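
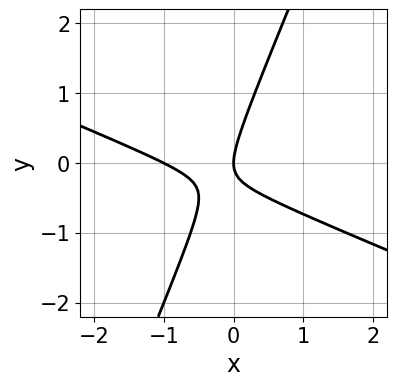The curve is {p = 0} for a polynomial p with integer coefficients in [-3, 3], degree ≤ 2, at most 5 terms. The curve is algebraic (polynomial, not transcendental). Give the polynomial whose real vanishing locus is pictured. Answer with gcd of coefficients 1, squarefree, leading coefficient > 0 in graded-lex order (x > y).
x^2 + 2*x*y - y^2 + x

1. The degree is 2 — the shape is more complex than any degree-1 curve.
2. Reading off the gridlines: it meets the y-axis at y = 0 (among the integer gridlines); the x-axis gridline crossings are at x ∈ {-1, 0}.
3. Putting this together gives p.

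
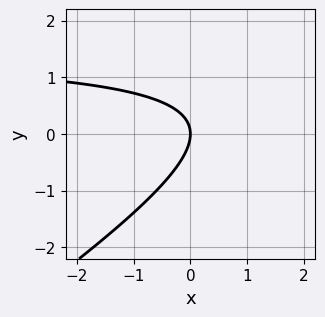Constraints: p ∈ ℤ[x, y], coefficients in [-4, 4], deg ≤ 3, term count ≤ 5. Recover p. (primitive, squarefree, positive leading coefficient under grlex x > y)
The degree is 2 — a generic line meets the curve in up to 2 points.
Against the integer gridlines: it meets the x-axis at x = 0 (among the integer gridlines); it meets the y-axis at y = 0 (among the integer gridlines).
The integer polynomial consistent with all of this is the stated p.

2*x*y - 3*y^2 - 3*x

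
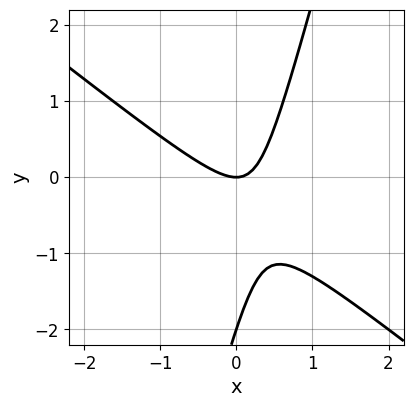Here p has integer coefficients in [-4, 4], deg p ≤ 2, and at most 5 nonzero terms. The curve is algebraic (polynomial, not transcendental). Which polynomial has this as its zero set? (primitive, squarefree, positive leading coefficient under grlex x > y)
1. The degree is 2 — the shape is more complex than any degree-1 curve.
2. Observable constraints: among the integer gridlines, it crosses the y-axis at y ∈ {-2, 0}; it meets the x-axis at x = 0 (among the integer gridlines).
3. Fitting integer coefficients to these (and the overall shape) gives p.

3*x^2 + 3*x*y - y^2 - 2*y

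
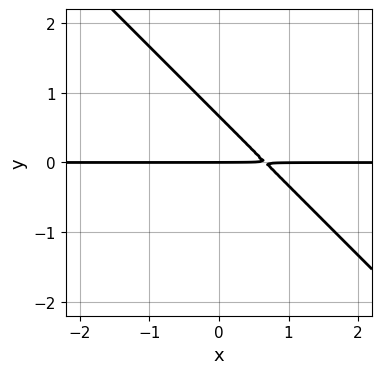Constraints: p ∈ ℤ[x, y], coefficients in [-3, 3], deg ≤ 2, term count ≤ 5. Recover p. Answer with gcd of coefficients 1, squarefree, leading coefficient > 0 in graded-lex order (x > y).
3*x*y + 3*y^2 - 2*y

(a) The degree is 2 — a generic line meets the curve in up to 2 points.
(b) From the axis intercepts and sections: every point of the x-axis in the box is on the curve; it crosses the y-axis at the gridline y = 0.
(c) The integer polynomial consistent with all of this is the stated p.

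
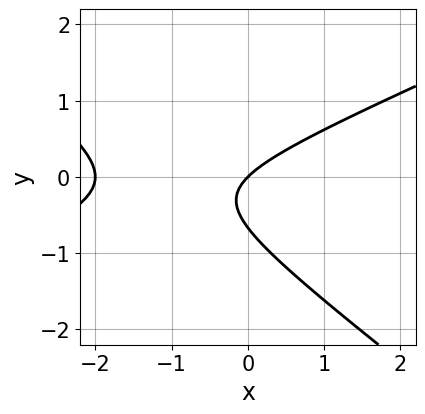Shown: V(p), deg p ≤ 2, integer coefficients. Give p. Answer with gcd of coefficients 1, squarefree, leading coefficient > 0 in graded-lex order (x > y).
First, degree: a generic line meets the curve in up to 2 points, so deg p = 2.
Next, reading off the gridlines: the x-axis gridline crossings are at x ∈ {-2, 0}; it meets the y-axis at y = 0 (among the integer gridlines).
Finally, the integer polynomial consistent with all of this is the stated p.

x^2 - x*y - 3*y^2 + 2*x - 2*y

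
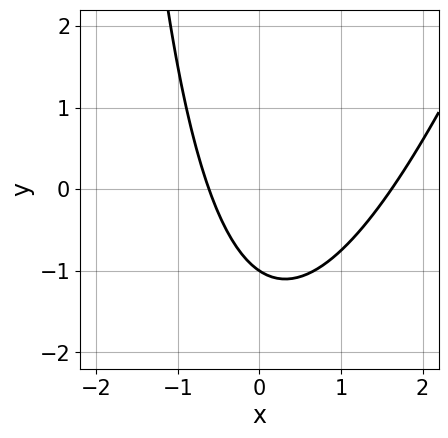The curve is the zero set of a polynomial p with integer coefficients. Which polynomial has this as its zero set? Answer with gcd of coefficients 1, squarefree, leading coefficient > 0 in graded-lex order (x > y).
1. Degree: no degree-1 curve has this shape, so deg p = 2.
2. Reading off the gridlines: it crosses the y-axis at the gridline y = -1.
3. The integer polynomial consistent with all of this is the stated p.

3*x^2 - x*y - 3*x - 3*y - 3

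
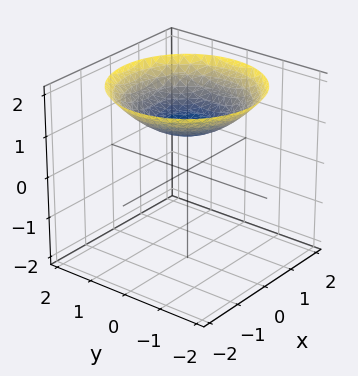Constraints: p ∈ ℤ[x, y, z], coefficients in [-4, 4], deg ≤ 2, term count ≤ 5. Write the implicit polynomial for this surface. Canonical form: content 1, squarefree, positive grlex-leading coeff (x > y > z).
deg p = 2.
Symmetries: the z-axis is an axis of rotation, so x and y enter only as x² + y².
From the visible intercepts: it misses every integer gridline on the y-axis; it meets the z-axis at z = 1 (among the integer gridlines); a circular section at z = 2 has radius between 1 and 2; no x-intercept at any integer in the box.
The integer polynomial consistent with all of this is the stated p.

x^2 + y^2 - 3*z + 3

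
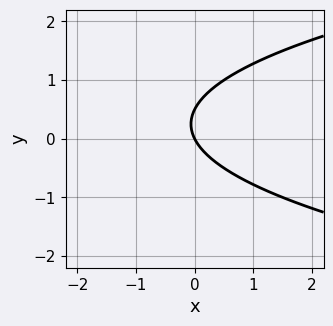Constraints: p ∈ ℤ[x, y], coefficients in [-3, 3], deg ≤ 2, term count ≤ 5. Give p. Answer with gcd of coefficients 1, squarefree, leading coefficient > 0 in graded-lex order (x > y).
2*y^2 - 2*x - y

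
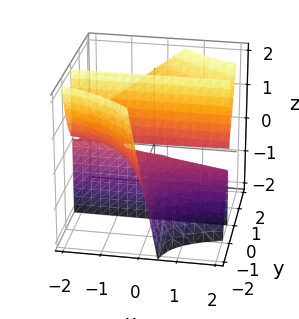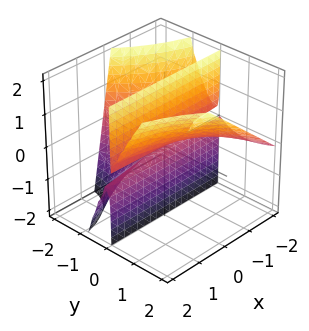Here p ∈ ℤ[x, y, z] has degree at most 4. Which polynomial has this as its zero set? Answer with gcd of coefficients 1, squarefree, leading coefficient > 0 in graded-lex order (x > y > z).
2*x*y^2 + y^3 - y^2*z + 2*y^2 - 3*y*z

(a) deg p = 3. The shape is more complex than any degree-2 surface.
(b) From the visible intercepts: one y-axis crossing is at y = -2; the visible x-axis segment lies entirely on the surface; every point of the z-axis in the box is on the surface.
(c) Solving for integer coefficients yields p as stated.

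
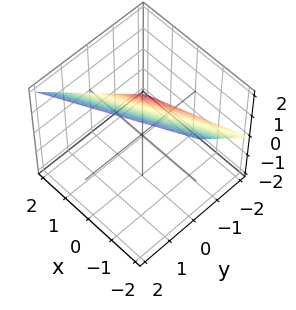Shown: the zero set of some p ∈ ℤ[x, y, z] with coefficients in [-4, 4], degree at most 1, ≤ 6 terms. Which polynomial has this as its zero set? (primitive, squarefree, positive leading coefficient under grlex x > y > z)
(a) The degree is 1 — every cross-section is a straight line — this is a plane.
(b) Checking where it meets the axes: one x-axis crossing is at x = 2; one z-axis crossing is at z = 1; it crosses the y-axis at the gridline y = -1.
(c) These observations pin down the coefficients.

x - 2*y + 2*z - 2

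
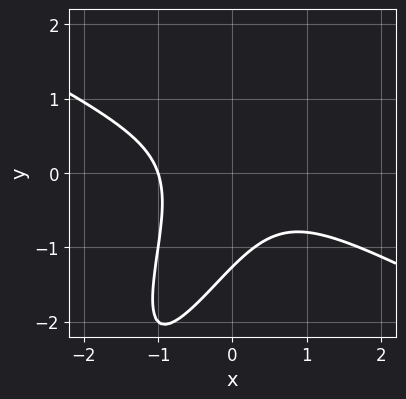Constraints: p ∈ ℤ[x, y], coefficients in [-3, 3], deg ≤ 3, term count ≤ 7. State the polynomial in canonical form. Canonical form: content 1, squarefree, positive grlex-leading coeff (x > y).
2*x^3 + 2*x^2*y - 3*x*y^2 + y^3 + 2

First, degree: a generic line meets the curve in up to 3 points, so deg p = 3.
Next, against the integer gridlines: it meets the x-axis at x = -1 (among the integer gridlines).
Finally, matching integer coefficients to the picture gives p.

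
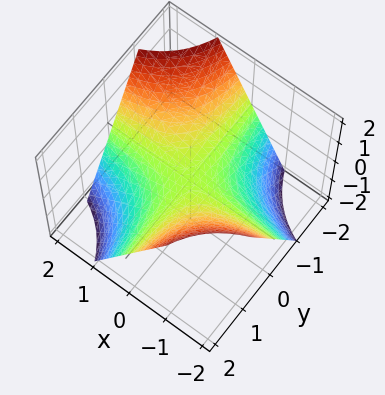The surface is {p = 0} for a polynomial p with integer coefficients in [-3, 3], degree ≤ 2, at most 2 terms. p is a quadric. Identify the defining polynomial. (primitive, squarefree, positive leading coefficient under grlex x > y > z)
x*y + z

(a) Degree: a hyperbolic paraboloid; a quadric, so deg p = 2.
(b) Checking where it meets the axes: it crosses the z-axis at the gridline z = 0; every point of the x-axis in the box is on the surface; the visible y-axis segment lies entirely on the surface.
(c) Solving for integer coefficients yields p as stated.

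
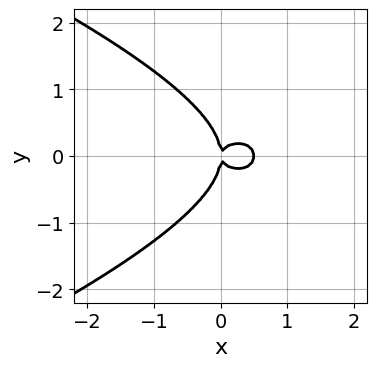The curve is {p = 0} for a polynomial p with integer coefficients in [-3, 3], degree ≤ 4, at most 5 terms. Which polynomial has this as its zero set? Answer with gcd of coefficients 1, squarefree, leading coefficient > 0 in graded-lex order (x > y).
3*y^4 + 2*x^3 + 3*x*y^2 - x^2

(a) The degree is 4 — the shape is more complex than any degree-3 curve.
(b) Symmetries: mirror symmetry y ↦ −y ⇒ only even powers of y.
(c) From the visible intercepts: it crosses the y-axis at the gridline y = 0; it meets the x-axis at x = 0 (among the integer gridlines).
(d) Together with the visible shape, these determine p as stated.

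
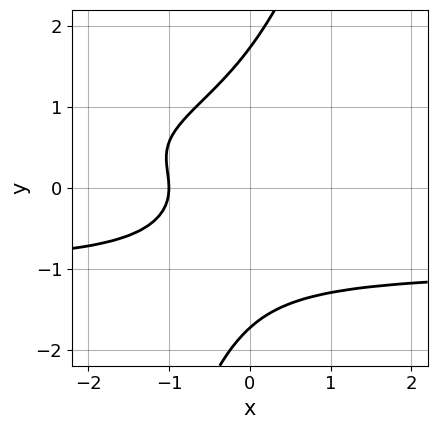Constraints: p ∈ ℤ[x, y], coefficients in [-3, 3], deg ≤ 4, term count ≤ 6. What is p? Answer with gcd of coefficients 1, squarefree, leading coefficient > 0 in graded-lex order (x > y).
3*x*y^3 - y^4 + 2*y^2 + 3*x + 3

First, the degree is 4 — no degree-3 curve has this shape.
Then, checking where it meets the axes: it crosses the x-axis at the gridline x = -1.
Finally, putting this together gives p.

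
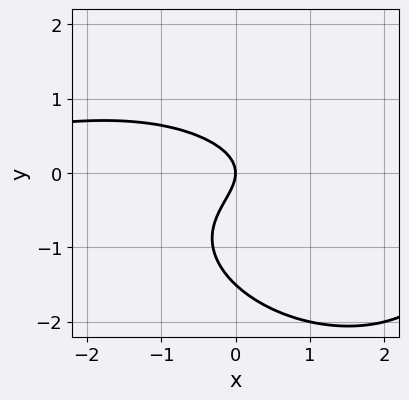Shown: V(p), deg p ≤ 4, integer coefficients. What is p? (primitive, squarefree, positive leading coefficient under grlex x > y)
Degree: the shape is more complex than any degree-2 curve, so deg p = 3.
Against the integer gridlines: it meets the y-axis at y = 0 (among the integer gridlines); it meets the x-axis at x = 0 (among the integer gridlines).
Putting this together gives p.

x^2*y + x*y^2 + 2*y^3 + 3*y^2 + 2*x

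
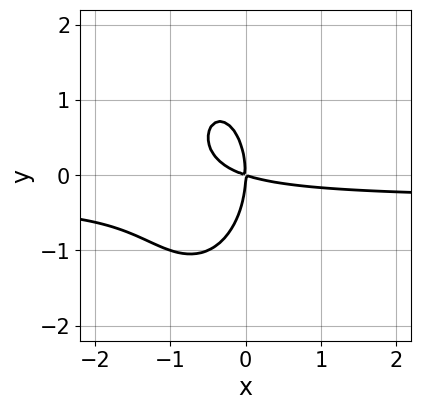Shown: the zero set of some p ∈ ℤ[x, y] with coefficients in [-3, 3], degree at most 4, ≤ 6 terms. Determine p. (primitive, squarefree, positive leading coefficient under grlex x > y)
3*x^2*y + y^3 + x^2 + 3*x*y

1. deg p = 3. No degree-2 curve has this shape.
2. From the axis intercepts and sections: it crosses the y-axis at the gridline y = 0; one x-axis crossing is at x = 0.
3. The integer polynomial consistent with all of this is the stated p.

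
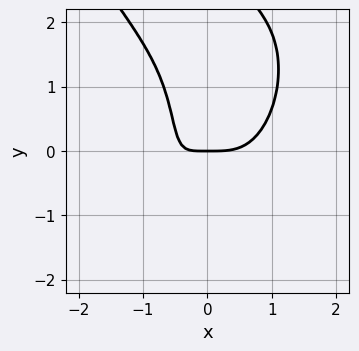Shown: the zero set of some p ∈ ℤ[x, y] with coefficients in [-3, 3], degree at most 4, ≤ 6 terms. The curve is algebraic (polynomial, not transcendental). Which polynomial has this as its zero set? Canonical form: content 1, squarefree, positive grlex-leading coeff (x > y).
First, deg p = 4. No degree-3 curve has this shape.
Next, from the visible intercepts: it meets the y-axis at y = 0 (among the integer gridlines); one x-axis crossing is at x = 0.
Finally, the integer polynomial consistent with all of this is the stated p.

3*x^4 + x*y^3 - 3*x*y - 2*y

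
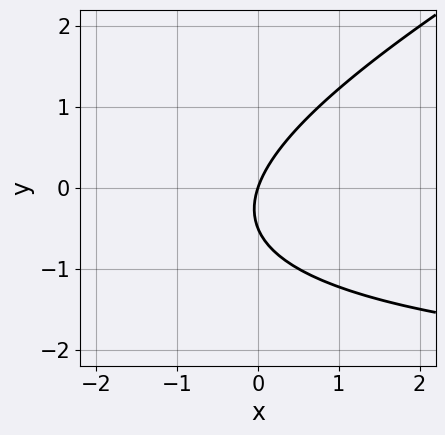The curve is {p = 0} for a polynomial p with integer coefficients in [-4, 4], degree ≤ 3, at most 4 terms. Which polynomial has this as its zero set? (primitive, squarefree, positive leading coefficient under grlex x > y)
(a) deg p = 2. No degree-1 curve has this shape.
(b) From the axis intercepts and sections: it crosses the y-axis at the gridline y = 0; it meets the x-axis at x = 0 (among the integer gridlines).
(c) Matching integer coefficients to the picture gives p.

x*y - 2*y^2 + 3*x - y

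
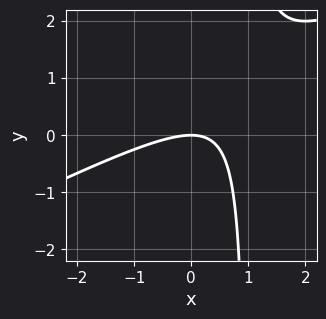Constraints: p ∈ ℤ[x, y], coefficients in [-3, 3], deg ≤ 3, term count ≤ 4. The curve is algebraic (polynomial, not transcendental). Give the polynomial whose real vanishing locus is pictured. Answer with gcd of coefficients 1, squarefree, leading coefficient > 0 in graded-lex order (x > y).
x^2 - 2*x*y + 2*y

1. Degree: the shape is more complex than any degree-1 curve, so deg p = 2.
2. From the axis intercepts and sections: it meets the y-axis at y = 0 (among the integer gridlines); one x-axis crossing is at x = 0.
3. Putting this together gives p.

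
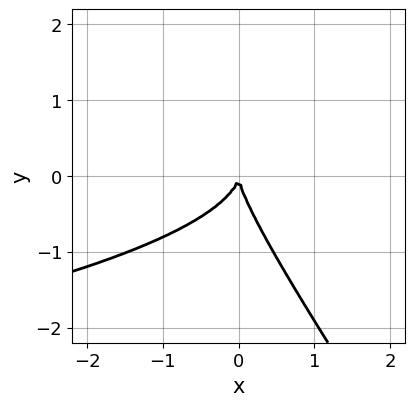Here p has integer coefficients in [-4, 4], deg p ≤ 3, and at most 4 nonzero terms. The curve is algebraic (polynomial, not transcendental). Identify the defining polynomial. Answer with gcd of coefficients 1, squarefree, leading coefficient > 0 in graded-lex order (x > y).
Degree: the shape is more complex than any degree-2 curve, so deg p = 3.
From the visible intercepts: it crosses the y-axis at the gridline y = 0; one x-axis crossing is at x = 0.
Fitting integer coefficients to these (and the overall shape) gives p.

3*x*y^2 + 2*y^3 + 3*x^2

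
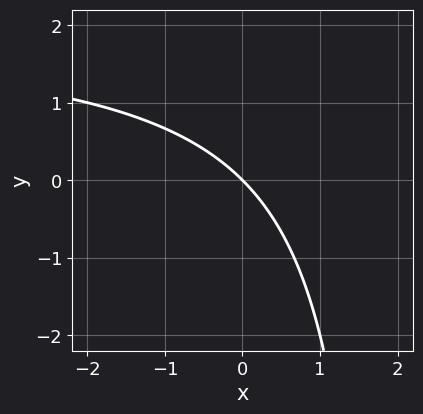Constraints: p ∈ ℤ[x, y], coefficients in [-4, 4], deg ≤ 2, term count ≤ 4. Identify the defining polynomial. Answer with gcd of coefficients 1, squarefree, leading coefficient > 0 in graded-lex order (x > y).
(a) The degree is 2 — no degree-1 curve has this shape.
(b) From the visible intercepts: one x-axis crossing is at x = 0; one y-axis crossing is at y = 0.
(c) The integer polynomial consistent with all of this is the stated p.

x*y - 2*x - 2*y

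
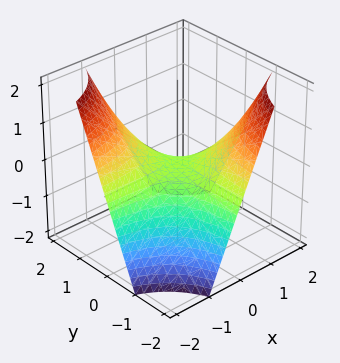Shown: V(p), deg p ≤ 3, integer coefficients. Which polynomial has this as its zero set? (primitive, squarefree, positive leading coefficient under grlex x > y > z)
(a) deg p = 2. A hyperbolic paraboloid; a quadric.
(b) Against the integer gridlines: every point of the x-axis in the box is on the surface; it meets the z-axis at z = 0 (among the integer gridlines); the visible y-axis segment lies entirely on the surface.
(c) Together with the visible shape, these determine p as stated.

x*y + z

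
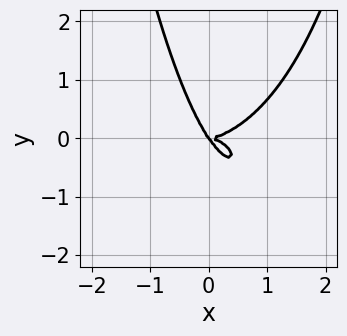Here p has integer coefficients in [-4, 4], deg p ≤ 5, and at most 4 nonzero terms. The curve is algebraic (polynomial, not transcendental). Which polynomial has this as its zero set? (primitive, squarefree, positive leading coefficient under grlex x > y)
1. Degree: no degree-3 curve has this shape, so deg p = 4.
2. Against the integer gridlines: it meets the y-axis at y = 0 (among the integer gridlines); it crosses the x-axis at the gridline x = 0.
3. Fitting integer coefficients to these (and the overall shape) gives p.

x^4 + 2*x^2*y^2 - 3*x*y^2 - 2*y^3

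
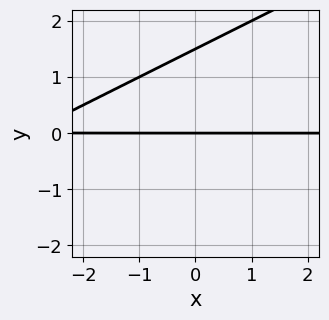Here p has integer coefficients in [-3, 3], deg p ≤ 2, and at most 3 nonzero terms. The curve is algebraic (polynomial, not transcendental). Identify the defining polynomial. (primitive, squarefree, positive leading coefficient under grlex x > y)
x*y - 2*y^2 + 3*y

Degree: the shape is more complex than any degree-1 curve, so deg p = 2.
From the visible intercepts: it crosses the y-axis at the gridline y = 0; the visible x-axis segment lies entirely on the curve.
Fitting integer coefficients to these (and the overall shape) gives p.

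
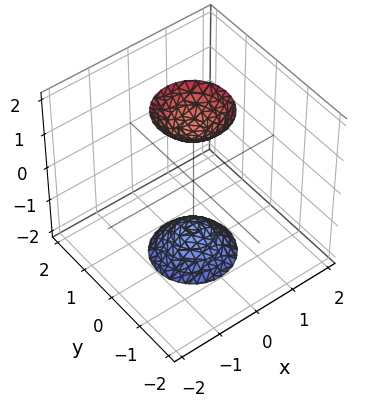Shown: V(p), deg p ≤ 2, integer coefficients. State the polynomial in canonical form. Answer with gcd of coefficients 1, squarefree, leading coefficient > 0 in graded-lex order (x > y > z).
3*x^2 + 3*y^2 - z^2 + 2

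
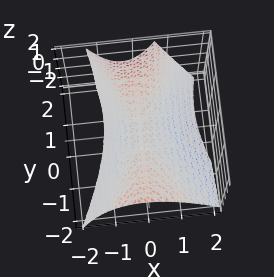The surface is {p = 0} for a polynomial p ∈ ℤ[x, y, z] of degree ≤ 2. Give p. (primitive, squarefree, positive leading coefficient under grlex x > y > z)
First, deg p = 2. No degree-1 surface has this shape.
Then, observable constraints: one y-axis crossing is at y = 0; it crosses the z-axis at the gridline z = 0; it meets the x-axis at x = 0 (among the integer gridlines).
Finally, together with the visible shape, these determine p as stated.

3*x^2 + x*z - y^2 - y*z + 3*z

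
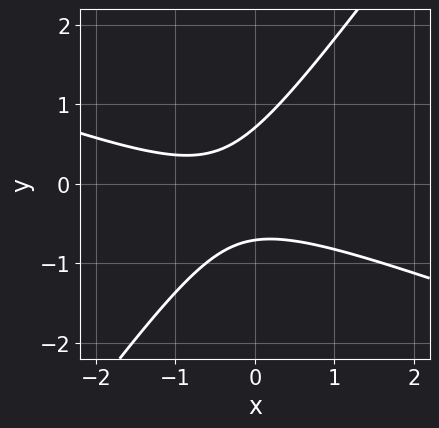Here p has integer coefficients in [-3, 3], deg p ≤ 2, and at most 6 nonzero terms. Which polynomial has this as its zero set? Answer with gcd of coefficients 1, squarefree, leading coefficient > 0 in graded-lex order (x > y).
First, degree: no degree-1 curve has this shape, so deg p = 2.
Next, checking where it meets the axes: it misses every integer gridline on the x-axis.
Finally, matching integer coefficients to the picture gives p.

x^2 + 2*x*y - 2*y^2 + x + 1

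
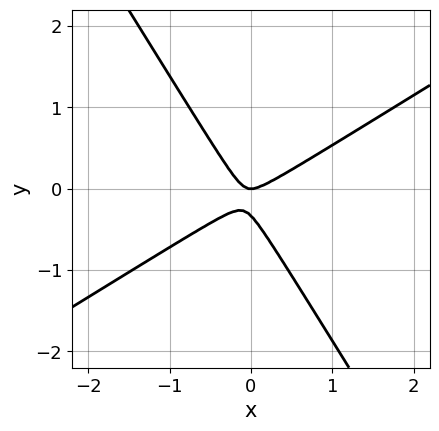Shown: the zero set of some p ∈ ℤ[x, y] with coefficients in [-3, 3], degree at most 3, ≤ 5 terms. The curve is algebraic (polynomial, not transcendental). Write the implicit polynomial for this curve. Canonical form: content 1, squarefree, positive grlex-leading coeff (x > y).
(a) Degree: no degree-1 curve has this shape, so deg p = 2.
(b) Checking where it meets the axes: it crosses the x-axis at the gridline x = 0; it crosses the y-axis at the gridline y = 0.
(c) Putting this together gives p.

3*x^2 - 3*x*y - 3*y^2 - y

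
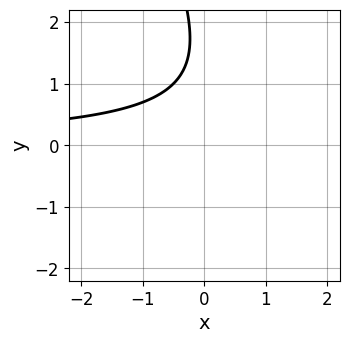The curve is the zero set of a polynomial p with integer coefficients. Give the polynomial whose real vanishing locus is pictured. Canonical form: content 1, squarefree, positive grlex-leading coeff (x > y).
2*x*y + y^2 - 3*y + 3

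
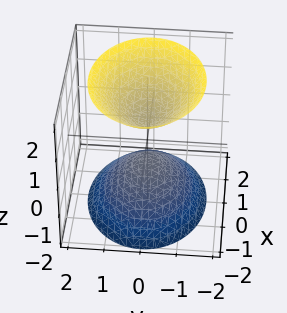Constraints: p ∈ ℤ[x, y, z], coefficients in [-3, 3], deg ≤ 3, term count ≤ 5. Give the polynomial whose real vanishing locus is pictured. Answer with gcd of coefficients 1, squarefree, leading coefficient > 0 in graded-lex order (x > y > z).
2*x^2 + 3*y^2 - 2*z^2 + 1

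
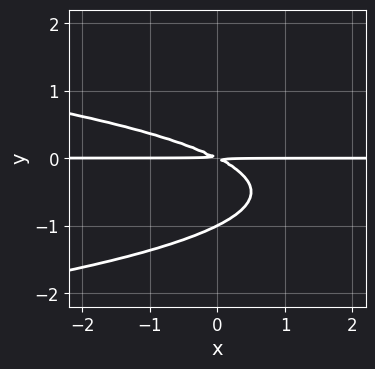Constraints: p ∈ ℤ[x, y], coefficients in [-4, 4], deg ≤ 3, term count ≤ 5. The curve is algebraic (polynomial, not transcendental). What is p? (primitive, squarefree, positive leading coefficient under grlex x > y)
2*y^3 + x*y + 2*y^2

deg p = 3. The shape is more complex than any degree-2 curve.
Against the integer gridlines: it meets the y-axis at y = -1 (among the integer gridlines); the visible x-axis segment lies entirely on the curve.
These observations pin down the coefficients.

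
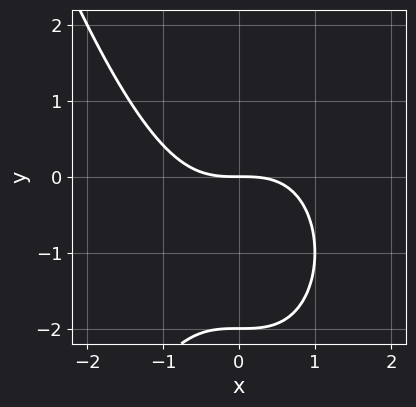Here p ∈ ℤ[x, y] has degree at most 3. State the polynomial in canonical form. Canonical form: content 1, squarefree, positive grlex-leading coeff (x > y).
First, the degree is 3 — the shape is more complex than any degree-2 curve.
Next, from the axis intercepts and sections: among the integer gridlines, it crosses the y-axis at y ∈ {-2, 0}; one x-axis crossing is at x = 0.
Finally, solving for integer coefficients yields p as stated.

x^3 + y^2 + 2*y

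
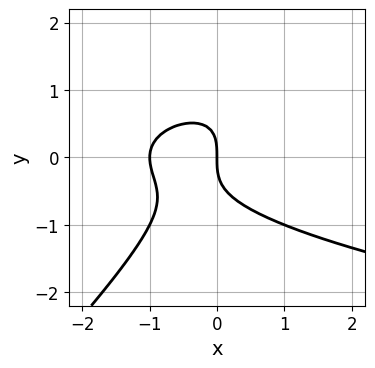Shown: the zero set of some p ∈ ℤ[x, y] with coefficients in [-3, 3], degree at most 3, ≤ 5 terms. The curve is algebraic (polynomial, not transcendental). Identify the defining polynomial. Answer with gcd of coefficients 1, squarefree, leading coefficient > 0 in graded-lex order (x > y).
deg p = 3.
From the visible intercepts: among the integer gridlines, it crosses the x-axis at x ∈ {-1, 0}; one y-axis crossing is at y = 0.
Together with the visible shape, these determine p as stated.

x*y^2 - y^3 - x^2 - x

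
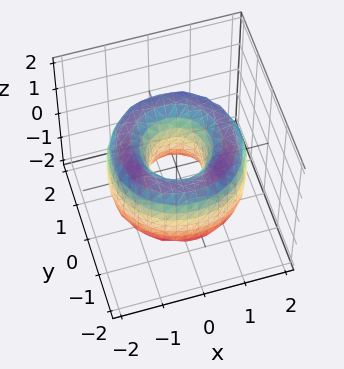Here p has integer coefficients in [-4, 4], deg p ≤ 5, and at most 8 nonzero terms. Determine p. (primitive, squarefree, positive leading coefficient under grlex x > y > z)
x^4 + 2*x^2*y^2 + y^4 - 3*x^2 - 3*y^2 + z^2 + 1

(a) Degree: no degree-3 surface has this shape, so deg p = 4.
(b) Symmetry: the z-axis is an axis of rotation, so x and y enter only as x² + y².
(c) Checking where it meets the axes: a circular section at z = 1 has radius exactly 1; the surface avoids every integer z-axis point in the box.
(d) Matching integer coefficients to the picture gives p.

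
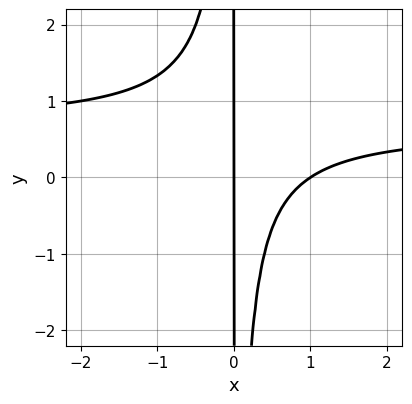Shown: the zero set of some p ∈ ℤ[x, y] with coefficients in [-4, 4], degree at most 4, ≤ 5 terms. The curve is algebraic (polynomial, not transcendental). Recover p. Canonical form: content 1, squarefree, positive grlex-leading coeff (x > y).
3*x^2*y - 2*x^2 + 2*x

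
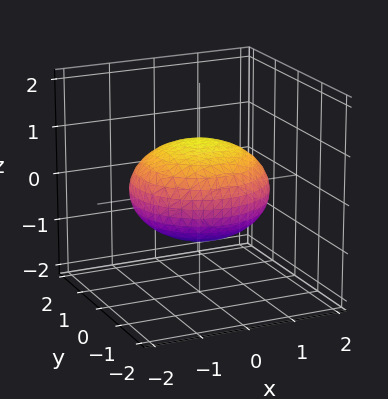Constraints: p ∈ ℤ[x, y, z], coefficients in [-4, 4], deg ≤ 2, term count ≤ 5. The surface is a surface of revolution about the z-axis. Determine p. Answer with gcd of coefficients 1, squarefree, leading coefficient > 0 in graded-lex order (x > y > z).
x^2 + y^2 + 2*z^2 - 2

The degree is 2 — no degree-1 surface has this shape.
Symmetries: the surface is invariant under rotation about z: p = q(x² + y², z).
Against the integer gridlines: a circular section at z = 0 has radius between 1 and 2; the z-axis gridline crossings are at z ∈ {-1, 1}.
Fitting integer coefficients to these (and the overall shape) gives p.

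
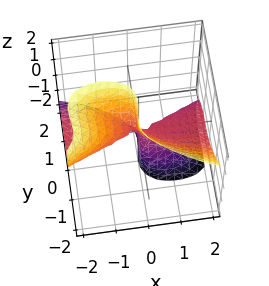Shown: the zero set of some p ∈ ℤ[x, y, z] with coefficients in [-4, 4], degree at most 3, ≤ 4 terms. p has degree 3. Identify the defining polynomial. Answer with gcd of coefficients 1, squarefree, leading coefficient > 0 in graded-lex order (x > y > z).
x^2*z + x*z^2 + 2*y^3 + y^2*z

Degree: the shape is more complex than any degree-2 surface, so deg p = 3.
Reading off the gridlines: every point of the z-axis in the box is on the surface; it crosses the y-axis at the gridline y = 0.
Fitting integer coefficients to these (and the overall shape) gives p. Check: (1, 0, 0) on the x-axis lies on the surface, and p(1, 0, 0) = 0. ✓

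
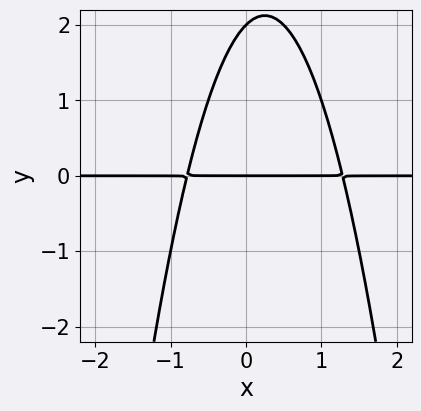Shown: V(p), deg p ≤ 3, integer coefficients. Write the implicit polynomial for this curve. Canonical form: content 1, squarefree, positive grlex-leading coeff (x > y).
First, the degree is 3 — the shape is more complex than any degree-2 curve.
Next, against the integer gridlines: among the integer gridlines, it crosses the y-axis at y ∈ {0, 2}; the visible x-axis segment lies entirely on the curve.
Finally, assembling these constraints gives the stated polynomial.

2*x^2*y - x*y + y^2 - 2*y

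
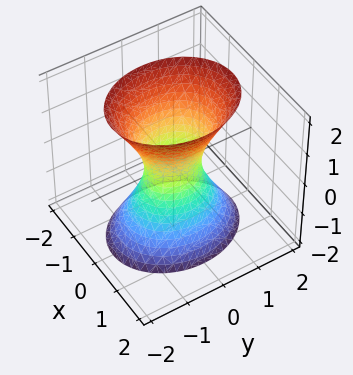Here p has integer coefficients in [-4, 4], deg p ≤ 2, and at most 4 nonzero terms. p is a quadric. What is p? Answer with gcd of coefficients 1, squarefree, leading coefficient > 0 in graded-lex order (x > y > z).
3*x^2 + 2*y^2 - z^2 - 1

(a) The degree is 2 — one connected sheet with a waist; a quadric.
(b) Symmetries: it's symmetric under z → −z, forcing even powers of z; the x ↦ −x reflection is a symmetry, so x appears only in even powers; it's symmetric under y → −y, forcing even powers of y.
(c) From the axis intercepts and sections: the surface avoids every integer z-axis point in the box.
(d) Solving for integer coefficients yields p as stated.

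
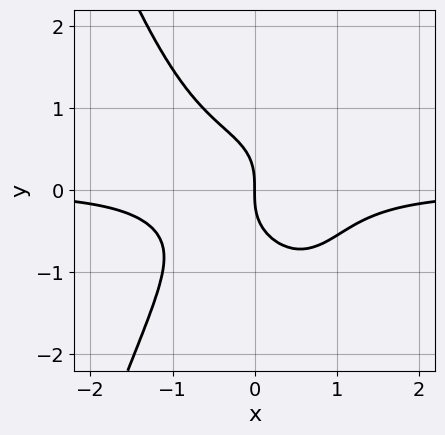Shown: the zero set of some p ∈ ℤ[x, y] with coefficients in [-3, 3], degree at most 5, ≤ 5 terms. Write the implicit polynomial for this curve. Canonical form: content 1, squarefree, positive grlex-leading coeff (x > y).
deg p = 4. No degree-3 curve has this shape.
Reading off the gridlines: one y-axis crossing is at y = 0; it meets the x-axis at x = 0 (among the integer gridlines).
Together with the visible shape, these determine p as stated.

3*x^3*y + 2*y^3 + 2*x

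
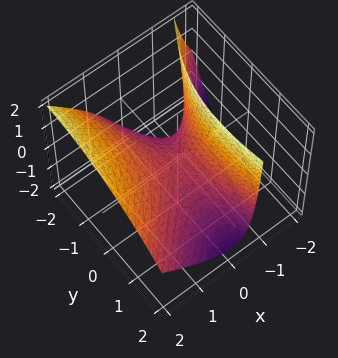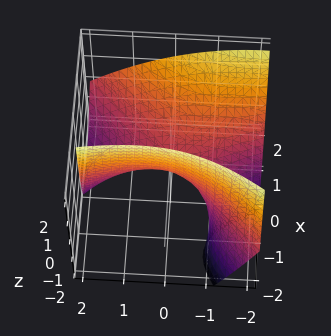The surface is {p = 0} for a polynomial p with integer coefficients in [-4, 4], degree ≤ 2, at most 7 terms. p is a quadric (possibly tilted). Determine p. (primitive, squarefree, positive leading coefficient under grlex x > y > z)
3*x^2 - 2*x*y - 3*x*z - y^2 - 3*z

1. The degree is 2 — a generic line meets the surface in up to 2 points.
2. From the axis intercepts and sections: one x-axis crossing is at x = 0; it crosses the y-axis at the gridline y = 0.
3. The integer polynomial consistent with all of this is the stated p.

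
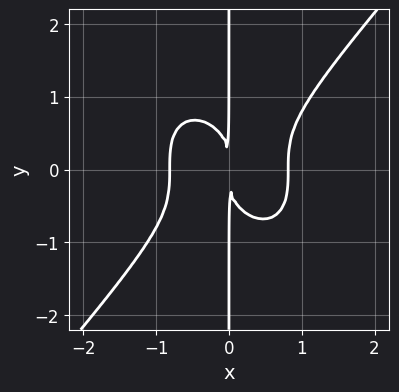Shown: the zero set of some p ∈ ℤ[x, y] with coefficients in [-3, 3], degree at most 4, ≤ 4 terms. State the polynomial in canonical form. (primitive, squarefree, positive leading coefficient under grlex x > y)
1. The degree is 4 — a generic line meets the curve in up to 4 points.
2. Checking where it meets the axes: every point of the y-axis in the box is on the curve.
3. Together with the visible shape, these determine p as stated.

3*x^4 - 2*x*y^3 - 2*x^2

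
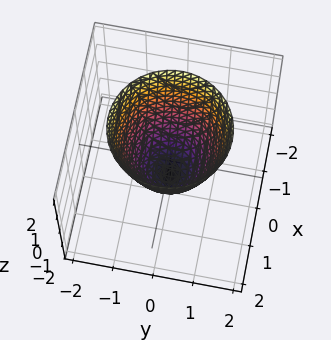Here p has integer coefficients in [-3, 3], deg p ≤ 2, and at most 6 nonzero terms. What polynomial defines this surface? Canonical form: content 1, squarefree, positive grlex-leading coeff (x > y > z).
(a) deg p = 2.
(b) Symmetries: the z-axis is an axis of rotation, so x and y enter only as x² + y².
(c) From the visible intercepts: it crosses the z-axis at the gridline z = -1; a circular section at z = 1 has radius between 1 and 2.
(d) Together with the visible shape, these determine p as stated.

3*x^2 + 3*y^2 - 2*z - 2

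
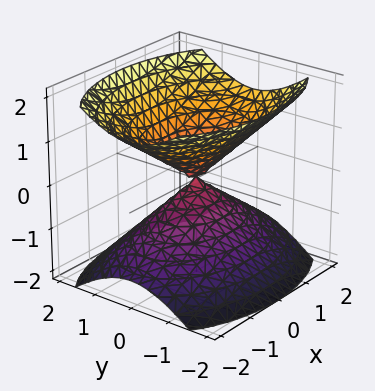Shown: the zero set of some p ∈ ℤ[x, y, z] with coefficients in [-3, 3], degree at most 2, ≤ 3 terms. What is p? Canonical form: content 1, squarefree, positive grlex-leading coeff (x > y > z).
x^2 + 2*y^2 - 2*z^2

There are 2 components. Treating them together as one polynomial.
Degree: two nappes meeting at a single point; a quadric, so deg p = 2.
Symmetries: the y ↦ −y reflection is a symmetry, so y appears only in even powers; it's symmetric under x → −x, forcing even powers of x; it's symmetric under z → −z, forcing even powers of z.
Checking where it meets the axes: it crosses the z-axis at the gridline z = 0; it crosses the y-axis at the gridline y = 0.
Assembling these constraints gives the stated polynomial.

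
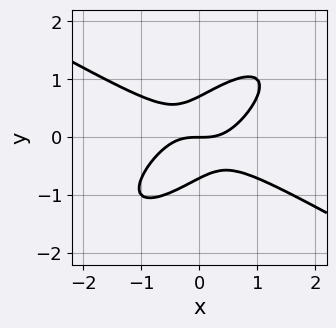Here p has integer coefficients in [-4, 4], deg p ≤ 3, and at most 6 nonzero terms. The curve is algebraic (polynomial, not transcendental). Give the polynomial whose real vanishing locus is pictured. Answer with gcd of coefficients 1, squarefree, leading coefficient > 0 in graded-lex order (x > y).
x^3 - 2*x*y^2 + 2*y^3 - y

First, the degree is 3 — a generic line meets the curve in up to 3 points.
Then, from the axis intercepts and sections: one x-axis crossing is at x = 0; one y-axis crossing is at y = 0.
Finally, putting this together gives p.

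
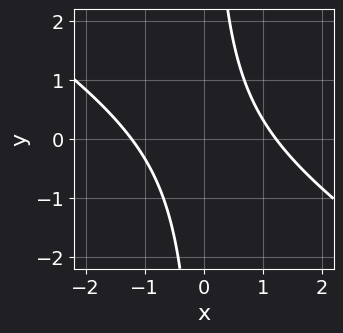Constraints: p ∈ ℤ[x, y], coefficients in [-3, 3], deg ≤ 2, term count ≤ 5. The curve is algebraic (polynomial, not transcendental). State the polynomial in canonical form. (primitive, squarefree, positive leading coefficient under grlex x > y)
2*x^2 + 3*x*y - 3

1. Degree: a generic line meets the curve in up to 2 points, so deg p = 2.
2. Reading off the gridlines: no y-intercept at any integer in the box.
3. Putting this together gives p.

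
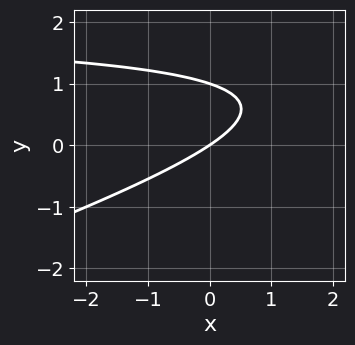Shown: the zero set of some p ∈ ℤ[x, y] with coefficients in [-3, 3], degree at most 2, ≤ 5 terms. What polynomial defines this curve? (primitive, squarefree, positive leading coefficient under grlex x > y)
x*y - 3*y^2 - 2*x + 3*y

First, deg p = 2. No degree-1 curve has this shape.
Next, reading off the gridlines: among the integer gridlines, it crosses the y-axis at y ∈ {0, 1}; it meets the x-axis at x = 0 (among the integer gridlines).
Finally, these observations pin down the coefficients.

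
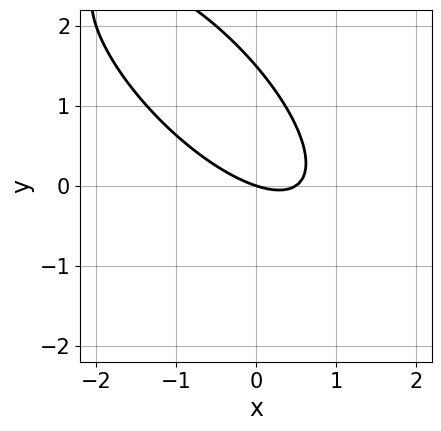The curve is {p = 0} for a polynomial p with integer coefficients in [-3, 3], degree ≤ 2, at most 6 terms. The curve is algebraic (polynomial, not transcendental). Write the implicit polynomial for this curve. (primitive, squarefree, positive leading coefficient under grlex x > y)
1. The degree is 2 — a generic line meets the curve in up to 2 points.
2. From the visible intercepts: it meets the y-axis at y = 0 (among the integer gridlines); it crosses the x-axis at the gridline x = 0.
3. Putting this together gives p.

2*x^2 + 3*x*y + 2*y^2 - x - 3*y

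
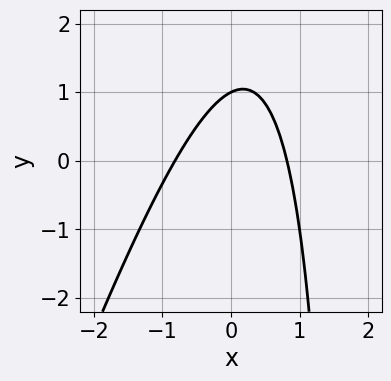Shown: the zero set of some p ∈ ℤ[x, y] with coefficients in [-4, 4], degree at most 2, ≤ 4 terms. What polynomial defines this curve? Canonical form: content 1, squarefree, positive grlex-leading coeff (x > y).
3*x^2 - x*y + 2*y - 2

First, the degree is 2 — no degree-1 curve has this shape.
Then, checking where it meets the axes: it meets the y-axis at y = 1 (among the integer gridlines).
Finally, fitting integer coefficients to these (and the overall shape) gives p.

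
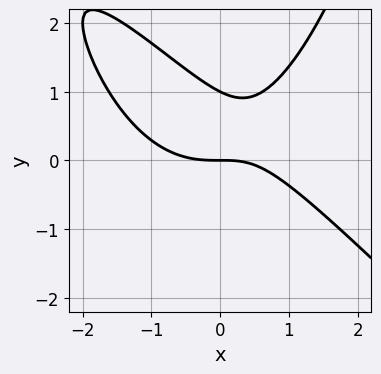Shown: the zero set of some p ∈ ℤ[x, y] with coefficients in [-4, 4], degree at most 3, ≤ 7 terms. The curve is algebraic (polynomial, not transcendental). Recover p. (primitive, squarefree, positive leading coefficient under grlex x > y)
x^3 + x^2*y - x*y - 2*y^2 + 2*y

1. The degree is 3 — the shape is more complex than any degree-2 curve.
2. From the visible intercepts: among the integer gridlines, it crosses the y-axis at y ∈ {0, 1}; it crosses the x-axis at the gridline x = 0.
3. Assembling these constraints gives the stated polynomial.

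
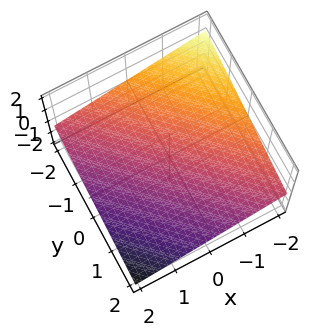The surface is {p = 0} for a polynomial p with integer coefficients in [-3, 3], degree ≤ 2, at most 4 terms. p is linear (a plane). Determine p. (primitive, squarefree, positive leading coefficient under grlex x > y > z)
x + y + 3*z + 2

The degree is 1 — every cross-section is a straight line — this is a plane.
Against the integer gridlines: one x-axis crossing is at x = -2; it crosses the y-axis at the gridline y = -2.
Together with the visible shape, these determine p as stated.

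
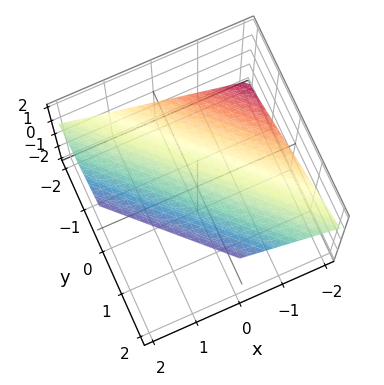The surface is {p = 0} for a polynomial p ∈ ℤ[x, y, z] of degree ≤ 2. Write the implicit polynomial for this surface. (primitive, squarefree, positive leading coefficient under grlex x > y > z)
1. The degree is 1 — the surface is flat (a plane).
2. From the visible intercepts: one x-axis crossing is at x = -1; it meets the y-axis at y = -1 (among the integer gridlines).
3. The integer polynomial consistent with all of this is the stated p.

2*x + 2*y - 3*z + 2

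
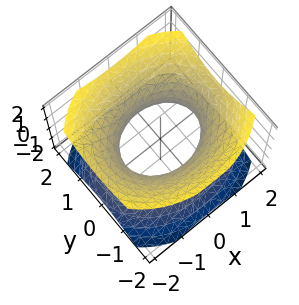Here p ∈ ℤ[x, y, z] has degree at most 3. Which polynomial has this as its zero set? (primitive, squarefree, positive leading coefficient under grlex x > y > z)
2*x^2 + 3*y^2 - 3*z^2 - 3

(a) The degree is 2 — one connected sheet with a waist; a quadric.
(b) Symmetries: it's symmetric under x → −x, forcing even powers of x; it's symmetric under y → −y, forcing even powers of y; the z ↦ −z reflection is a symmetry, so z appears only in even powers.
(c) From the visible intercepts: the y-axis gridline crossings are at y ∈ {-1, 1}; it misses every integer gridline on the z-axis.
(d) Together with the visible shape, these determine p as stated.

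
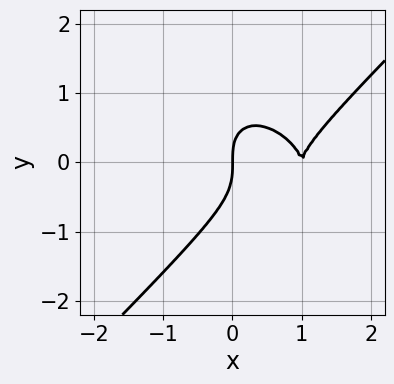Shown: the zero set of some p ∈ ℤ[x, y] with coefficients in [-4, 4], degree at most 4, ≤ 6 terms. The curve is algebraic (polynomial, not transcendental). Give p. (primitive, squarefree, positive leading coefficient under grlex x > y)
x^3 - y^3 - 2*x^2 + x

The degree is 3 — the shape is more complex than any degree-2 curve.
Checking where it meets the axes: it crosses the y-axis at the gridline y = 0; the x-axis gridline crossings are at x ∈ {0, 1}.
Matching integer coefficients to the picture gives p.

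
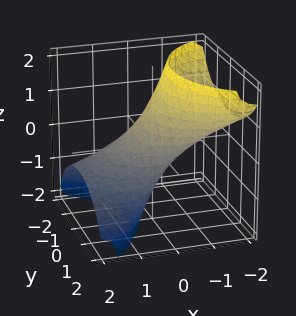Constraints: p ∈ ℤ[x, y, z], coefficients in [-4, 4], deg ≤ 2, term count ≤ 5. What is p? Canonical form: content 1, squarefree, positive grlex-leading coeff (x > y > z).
x^2 + 3*x*z + y^2 + z^2 - 1

(a) The degree is 2 — a generic line meets the surface in up to 2 points.
(b) Reading off the gridlines: the y-axis gridline crossings are at y ∈ {-1, 1}; among the integer gridlines, it crosses the z-axis at z ∈ {-1, 1}; among the integer gridlines, it crosses the x-axis at x ∈ {-1, 1}.
(c) Fitting integer coefficients to these (and the overall shape) gives p.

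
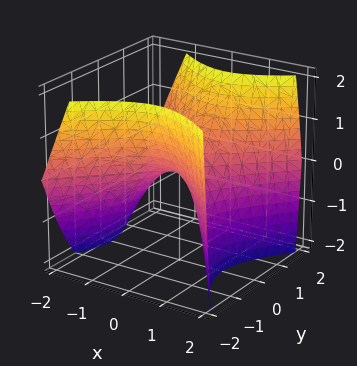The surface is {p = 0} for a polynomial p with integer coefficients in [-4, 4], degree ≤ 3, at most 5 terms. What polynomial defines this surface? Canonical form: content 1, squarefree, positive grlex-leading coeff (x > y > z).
3*x^2 - x*z - 3*y^2 + 3*z

First, deg p = 2. The shape is more complex than any degree-1 surface.
Then, from the axis intercepts and sections: one z-axis crossing is at z = 0; it crosses the x-axis at the gridline x = 0.
Finally, solving for integer coefficients yields p as stated.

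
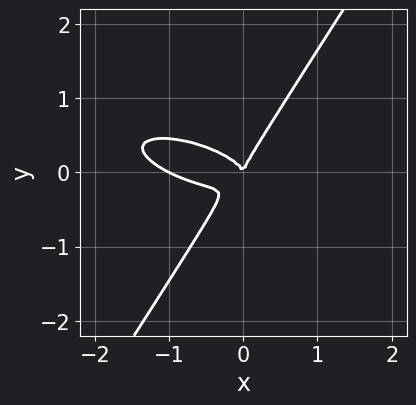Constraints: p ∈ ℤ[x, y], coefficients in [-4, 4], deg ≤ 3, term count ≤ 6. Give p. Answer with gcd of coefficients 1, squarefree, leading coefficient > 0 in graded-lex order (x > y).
x^3 + 2*x^2*y + 3*x*y^2 - 3*y^3 + x^2

First, degree: the shape is more complex than any degree-2 curve, so deg p = 3.
Next, reading off the gridlines: it crosses the y-axis at the gridline y = 0; among the integer gridlines, it crosses the x-axis at x ∈ {-1, 0}.
Finally, solving for integer coefficients yields p as stated.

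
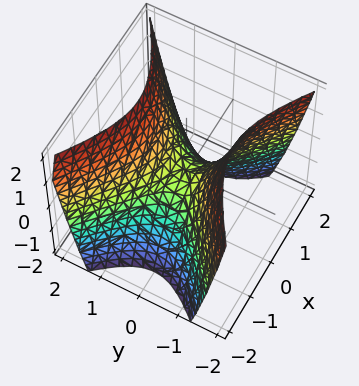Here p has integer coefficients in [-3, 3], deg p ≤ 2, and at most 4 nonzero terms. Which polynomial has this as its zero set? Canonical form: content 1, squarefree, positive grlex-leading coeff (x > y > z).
2*x^2 - 3*y^2 + 2*z

1. deg p = 2.
2. Symmetries: it's symmetric under x → −x, forcing even powers of x; the y ↦ −y reflection is a symmetry, so y appears only in even powers.
3. Reading off the gridlines: one x-axis crossing is at x = 0; it crosses the y-axis at the gridline y = 0.
4. Matching integer coefficients to the picture gives p.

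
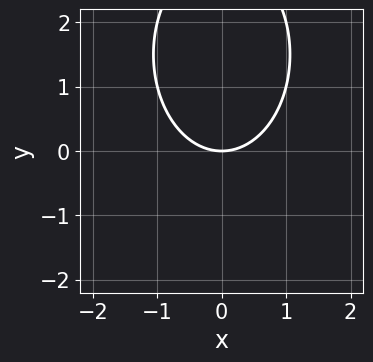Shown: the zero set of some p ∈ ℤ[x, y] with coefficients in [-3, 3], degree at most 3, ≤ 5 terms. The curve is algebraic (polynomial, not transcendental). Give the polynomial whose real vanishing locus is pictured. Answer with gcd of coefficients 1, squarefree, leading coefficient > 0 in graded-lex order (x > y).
2*x^2 + y^2 - 3*y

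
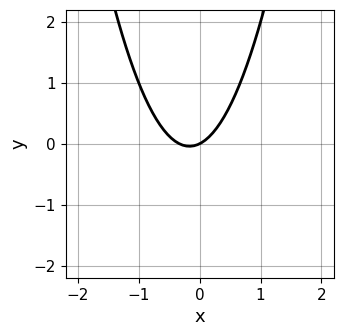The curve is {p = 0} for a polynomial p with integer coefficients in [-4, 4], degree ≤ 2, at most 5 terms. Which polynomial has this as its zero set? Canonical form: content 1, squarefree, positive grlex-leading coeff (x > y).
(a) The degree is 2 — a generic line meets the curve in up to 2 points.
(b) Reading off the gridlines: it meets the x-axis at x = 0 (among the integer gridlines); it meets the y-axis at y = 0 (among the integer gridlines).
(c) Together with the visible shape, these determine p as stated.

3*x^2 + x - 2*y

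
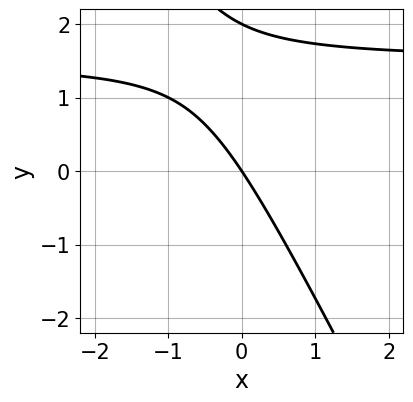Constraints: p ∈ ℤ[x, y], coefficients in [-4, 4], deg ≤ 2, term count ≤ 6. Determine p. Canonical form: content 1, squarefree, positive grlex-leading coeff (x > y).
1. Degree: the shape is more complex than any degree-1 curve, so deg p = 2.
2. Observable constraints: it meets the x-axis at x = 0 (among the integer gridlines); among the integer gridlines, it crosses the y-axis at y ∈ {0, 2}.
3. Assembling these constraints gives the stated polynomial.

2*x*y + y^2 - 3*x - 2*y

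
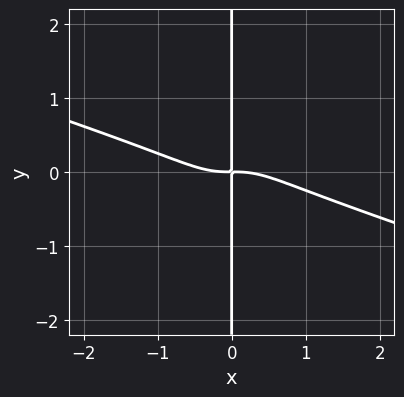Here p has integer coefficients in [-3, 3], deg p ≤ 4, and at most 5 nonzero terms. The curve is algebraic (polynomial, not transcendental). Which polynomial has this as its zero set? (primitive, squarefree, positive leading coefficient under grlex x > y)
(a) The degree is 4 — the shape is more complex than any degree-3 curve.
(b) From the visible intercepts: the visible y-axis segment lies entirely on the curve.
(c) Matching integer coefficients to the picture gives p.

x^4 + 3*x^3*y + x*y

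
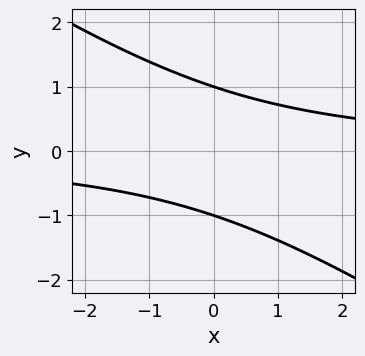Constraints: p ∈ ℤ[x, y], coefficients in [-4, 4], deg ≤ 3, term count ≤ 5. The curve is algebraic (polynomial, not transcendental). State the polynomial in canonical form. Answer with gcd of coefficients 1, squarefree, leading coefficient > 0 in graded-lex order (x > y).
1. deg p = 2. The shape is more complex than any degree-1 curve.
2. Against the integer gridlines: the y-axis gridline crossings are at y ∈ {-1, 1}; no x-intercept at any integer in the box.
3. These observations pin down the coefficients.

2*x*y + 3*y^2 - 3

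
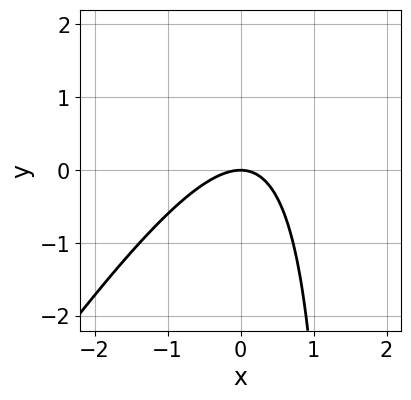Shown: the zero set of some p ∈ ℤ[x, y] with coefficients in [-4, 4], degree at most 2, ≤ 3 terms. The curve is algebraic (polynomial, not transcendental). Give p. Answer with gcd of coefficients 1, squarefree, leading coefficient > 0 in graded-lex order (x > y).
(a) The degree is 2 — the shape is more complex than any degree-1 curve.
(b) Observable constraints: it meets the x-axis at x = 0 (among the integer gridlines); one y-axis crossing is at y = 0.
(c) Solving for integer coefficients yields p as stated.

3*x^2 - 2*x*y + 3*y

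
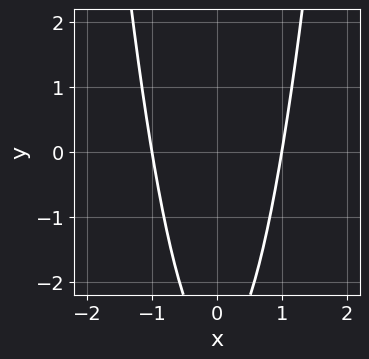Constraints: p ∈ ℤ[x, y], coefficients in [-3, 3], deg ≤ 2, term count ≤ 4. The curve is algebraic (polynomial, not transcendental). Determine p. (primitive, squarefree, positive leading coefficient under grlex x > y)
3*x^2 - y - 3

(a) The degree is 2 — no degree-1 curve has this shape.
(b) Symmetries: the x ↦ −x reflection is a symmetry, so x appears only in even powers.
(c) Reading off the gridlines: the curve avoids every integer y-axis point in the box; among the integer gridlines, it crosses the x-axis at x ∈ {-1, 1}.
(d) The integer polynomial consistent with all of this is the stated p.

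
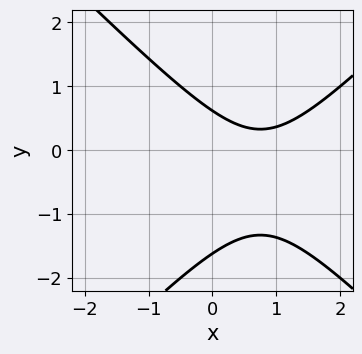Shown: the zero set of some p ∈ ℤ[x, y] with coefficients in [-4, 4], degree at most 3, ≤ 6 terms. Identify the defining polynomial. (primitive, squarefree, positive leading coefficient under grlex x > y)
(a) deg p = 2. No degree-1 curve has this shape.
(b) From the visible intercepts: no x-intercept at any integer in the box.
(c) Putting this together gives p.

2*x^2 - 2*y^2 - 3*x - 2*y + 2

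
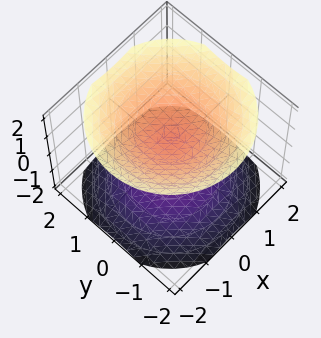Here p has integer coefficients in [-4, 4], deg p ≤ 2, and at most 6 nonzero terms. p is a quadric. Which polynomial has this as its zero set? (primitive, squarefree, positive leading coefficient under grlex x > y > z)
2*x^2 + 2*y^2 - 3*z^2 + 3

First, there are 2 components. Treating them together as one polynomial.
Then, deg p = 2. Two sheets facing apart; a quadric.
Next, symmetries: the z ↦ −z reflection is a symmetry, so z appears only in even powers; every cross-section ⟂ z is a circle, so x, y appear only via x² + y².
Then, from the visible intercepts: among the integer gridlines, it crosses the z-axis at z ∈ {-1, 1}; no x-intercept at any integer in the box; it misses every integer gridline on the y-axis.
Finally, solving for integer coefficients yields p as stated.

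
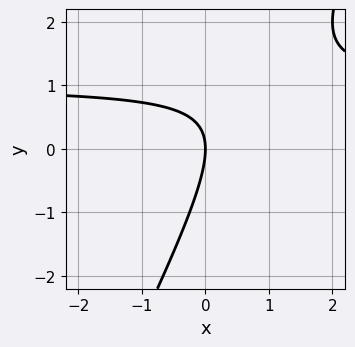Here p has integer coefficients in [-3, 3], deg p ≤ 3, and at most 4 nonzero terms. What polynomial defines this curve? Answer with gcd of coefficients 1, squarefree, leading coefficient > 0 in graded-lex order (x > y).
2*x*y - y^2 - 2*x

Degree: the shape is more complex than any degree-1 curve, so deg p = 2.
Reading off the gridlines: one x-axis crossing is at x = 0; one y-axis crossing is at y = 0.
Putting this together gives p.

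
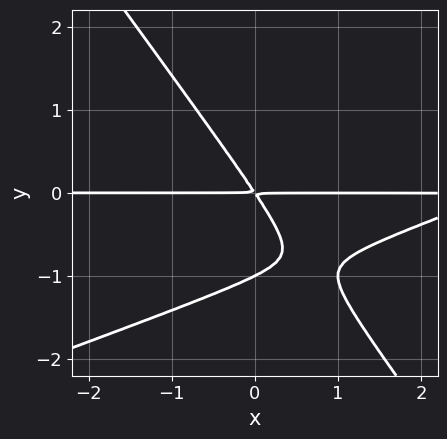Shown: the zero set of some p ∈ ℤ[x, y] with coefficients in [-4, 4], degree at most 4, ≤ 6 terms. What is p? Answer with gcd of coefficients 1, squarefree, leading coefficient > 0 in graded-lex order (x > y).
1. deg p = 3. A generic line meets the curve in up to 3 points.
2. Reading off the gridlines: it crosses the y-axis at the gridline y = -1; every point of the x-axis in the box is on the curve.
3. Assembling these constraints gives the stated polynomial.

x^2*y - 2*x*y^2 - 2*y^3 - 3*x*y - 2*y^2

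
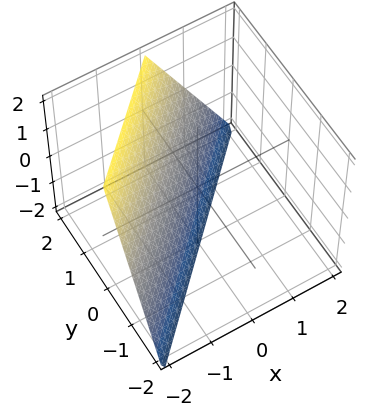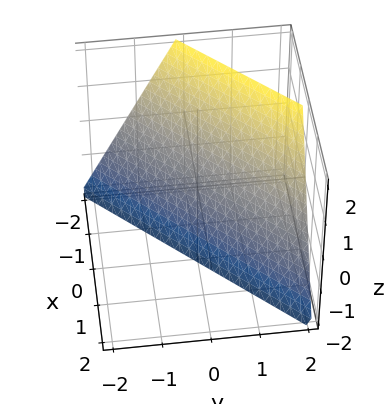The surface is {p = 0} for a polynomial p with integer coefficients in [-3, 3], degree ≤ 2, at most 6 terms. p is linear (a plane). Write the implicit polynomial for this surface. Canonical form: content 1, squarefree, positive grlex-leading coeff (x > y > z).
First, deg p = 1. The surface is flat (a plane).
Next, reading off the gridlines: it crosses the x-axis at the gridline x = -1; it meets the y-axis at y = 1 (among the integer gridlines).
Finally, matching integer coefficients to the picture gives p. Check: (0, 0, -2) on the z-axis lies on the surface, and p(0, 0, -2) = 0. ✓

2*x - 2*y + z + 2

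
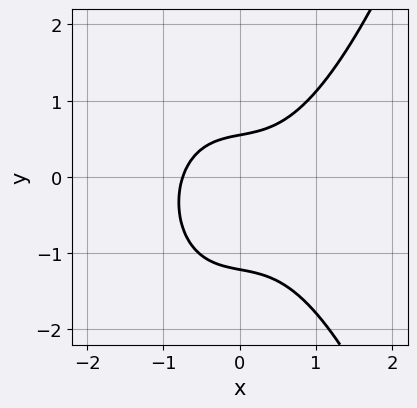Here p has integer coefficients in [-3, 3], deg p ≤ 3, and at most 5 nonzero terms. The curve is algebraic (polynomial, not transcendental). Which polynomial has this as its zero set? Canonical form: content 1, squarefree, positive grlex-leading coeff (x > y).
First, degree: the shape is more complex than any degree-2 curve, so deg p = 3.
Finally, the integer polynomial consistent with all of this is the stated p.

3*x^3 - 3*y^2 + x - 2*y + 2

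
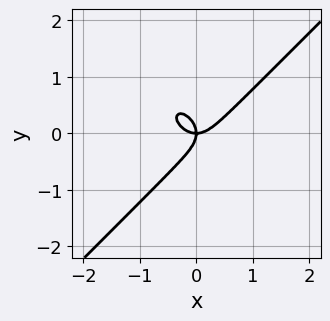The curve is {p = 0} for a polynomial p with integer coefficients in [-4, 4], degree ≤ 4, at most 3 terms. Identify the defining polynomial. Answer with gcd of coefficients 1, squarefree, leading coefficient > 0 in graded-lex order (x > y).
(a) Degree: no degree-2 curve has this shape, so deg p = 3.
(b) Observable constraints: one x-axis crossing is at x = 0; one y-axis crossing is at y = 0.
(c) The integer polynomial consistent with all of this is the stated p.

3*x^3 - 3*y^3 - 2*x*y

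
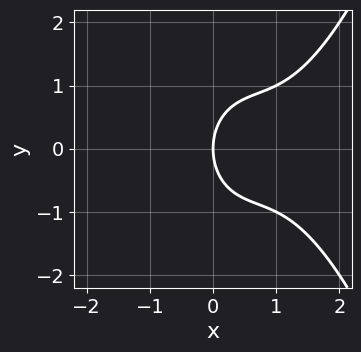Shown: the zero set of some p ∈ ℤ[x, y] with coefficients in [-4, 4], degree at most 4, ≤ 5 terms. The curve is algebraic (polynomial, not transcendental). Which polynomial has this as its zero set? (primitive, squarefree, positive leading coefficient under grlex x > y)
x^3 - 2*x^2 - y^2 + 2*x

First, the degree is 3 — a generic line meets the curve in up to 3 points.
Then, symmetries: it's symmetric under y → −y, forcing even powers of y.
Then, from the visible intercepts: it crosses the y-axis at the gridline y = 0; it crosses the x-axis at the gridline x = 0.
Finally, assembling these constraints gives the stated polynomial.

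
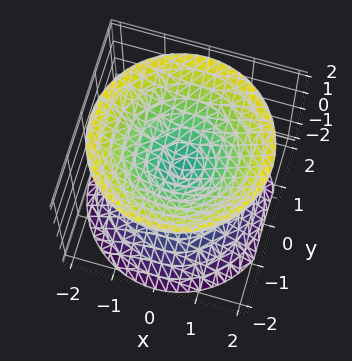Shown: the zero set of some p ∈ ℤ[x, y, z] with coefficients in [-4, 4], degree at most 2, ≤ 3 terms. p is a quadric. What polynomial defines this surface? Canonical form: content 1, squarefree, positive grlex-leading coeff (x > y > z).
x^2 + y^2 - z^2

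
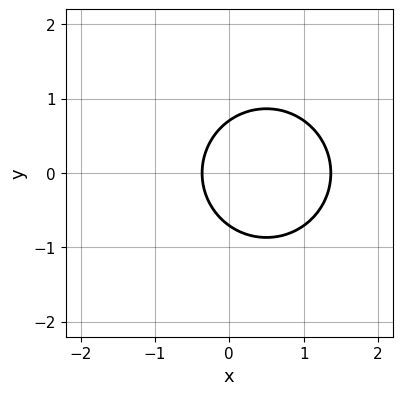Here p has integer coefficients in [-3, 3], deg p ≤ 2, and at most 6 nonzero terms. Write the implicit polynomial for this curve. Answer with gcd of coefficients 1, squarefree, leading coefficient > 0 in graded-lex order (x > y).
2*x^2 + 2*y^2 - 2*x - 1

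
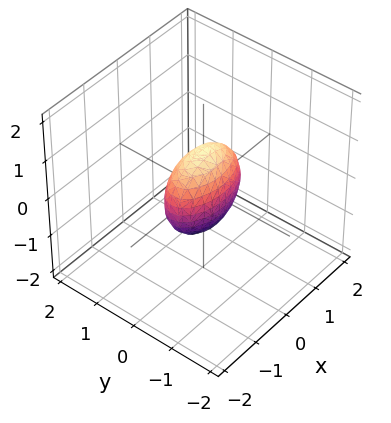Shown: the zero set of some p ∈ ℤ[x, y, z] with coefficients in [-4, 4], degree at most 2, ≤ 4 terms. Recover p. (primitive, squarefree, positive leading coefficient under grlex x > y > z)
x^2 + 3*y^2 + z^2 - 1

First, the degree is 2 — a closed, bounded, convex surface; a quadric.
Next, symmetries: mirror symmetry x ↦ −x ⇒ only even powers of x; the y ↦ −y reflection is a symmetry, so y appears only in even powers; it's symmetric under z → −z, forcing even powers of z.
Next, from the visible intercepts: the z-axis gridline crossings are at z ∈ {-1, 1}; among the integer gridlines, it crosses the x-axis at x ∈ {-1, 1}.
Finally, solving for integer coefficients yields p as stated.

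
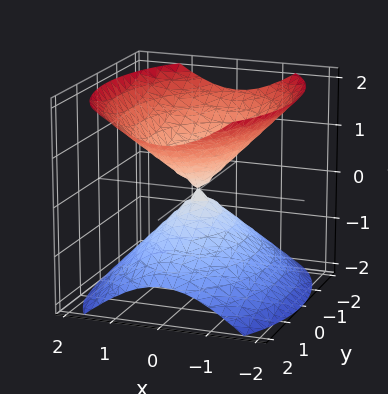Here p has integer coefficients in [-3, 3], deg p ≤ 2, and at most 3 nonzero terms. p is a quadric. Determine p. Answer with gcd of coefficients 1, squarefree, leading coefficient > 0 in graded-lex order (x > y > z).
I count 2 distinct pieces. They look like related sheets of one shape, so recover p as a whole.
deg p = 2. A double cone through the origin; a quadric.
Symmetries: mirror symmetry x ↦ −x ⇒ only even powers of x; it's symmetric under z → −z, forcing even powers of z; the y ↦ −y reflection is a symmetry, so y appears only in even powers.
Checking where it meets the axes: it crosses the z-axis at the gridline z = 0; it meets the x-axis at x = 0 (among the integer gridlines).
Together with the visible shape, these determine p as stated.

2*x^2 + y^2 - 2*z^2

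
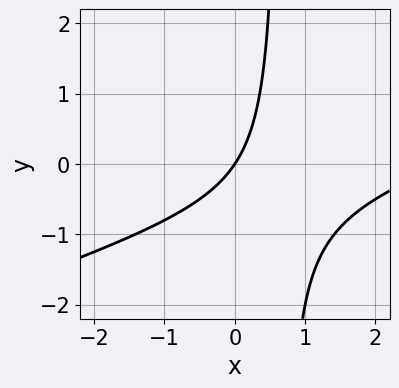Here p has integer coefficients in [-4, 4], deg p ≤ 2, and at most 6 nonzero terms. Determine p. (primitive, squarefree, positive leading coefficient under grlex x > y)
x^2 - 3*x*y - 3*x + 2*y

Degree: no degree-1 curve has this shape, so deg p = 2.
Reading off the gridlines: one x-axis crossing is at x = 0; one y-axis crossing is at y = 0.
Fitting integer coefficients to these (and the overall shape) gives p.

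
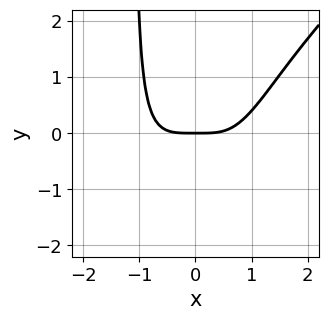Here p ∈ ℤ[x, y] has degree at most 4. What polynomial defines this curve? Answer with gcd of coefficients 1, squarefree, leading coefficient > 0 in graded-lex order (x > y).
2*x^4 - 2*x^3*y - 3*y

1. deg p = 4. A generic line meets the curve in up to 4 points.
2. Observable constraints: one x-axis crossing is at x = 0; it meets the y-axis at y = 0 (among the integer gridlines).
3. These observations pin down the coefficients.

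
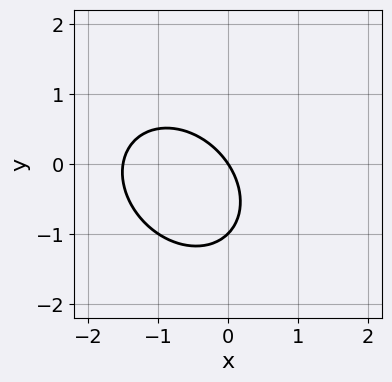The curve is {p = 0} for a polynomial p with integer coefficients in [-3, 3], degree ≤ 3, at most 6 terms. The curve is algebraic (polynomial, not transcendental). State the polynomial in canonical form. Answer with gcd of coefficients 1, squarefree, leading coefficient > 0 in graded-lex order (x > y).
Degree: a generic line meets the curve in up to 2 points, so deg p = 2.
Against the integer gridlines: it crosses the x-axis at the gridline x = 0; among the integer gridlines, it crosses the y-axis at y ∈ {-1, 0}.
The integer polynomial consistent with all of this is the stated p.

2*x^2 + x*y + 2*y^2 + 3*x + 2*y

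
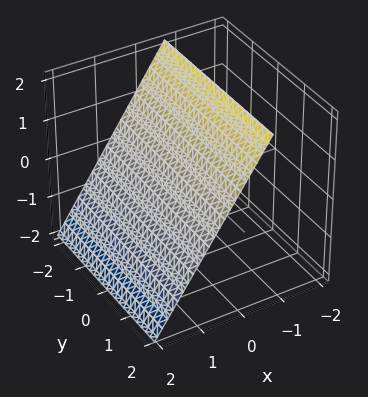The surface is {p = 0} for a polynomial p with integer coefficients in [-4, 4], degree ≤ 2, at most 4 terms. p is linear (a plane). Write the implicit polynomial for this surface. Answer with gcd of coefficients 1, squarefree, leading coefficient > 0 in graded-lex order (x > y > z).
1. The degree is 1 — the surface is flat (a plane).
2. Checking where it meets the axes: it meets the z-axis at z = 1 (among the integer gridlines); the surface avoids every integer y-axis point in the box.
3. Fitting integer coefficients to these (and the overall shape) gives p.

3*x + 2*z - 2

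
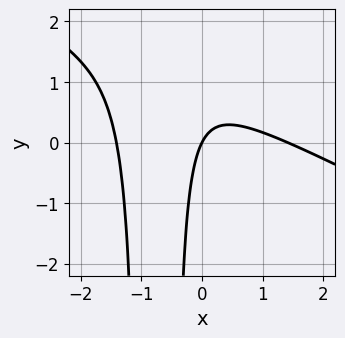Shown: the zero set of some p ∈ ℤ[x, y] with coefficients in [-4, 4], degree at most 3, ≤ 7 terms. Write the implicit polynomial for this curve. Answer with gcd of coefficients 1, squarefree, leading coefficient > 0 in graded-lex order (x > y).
x^3 + 2*x^2*y + 3*x*y - 2*x + y

1. deg p = 3. A generic line meets the curve in up to 3 points.
2. Against the integer gridlines: it meets the x-axis at x = 0 (among the integer gridlines); one y-axis crossing is at y = 0.
3. Putting this together gives p.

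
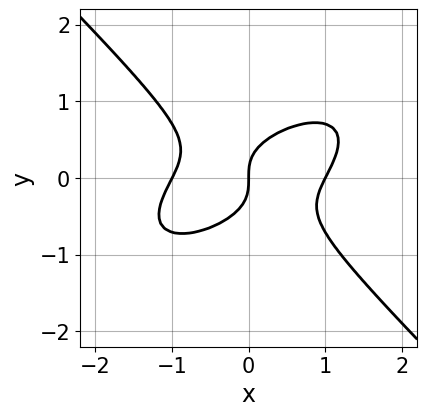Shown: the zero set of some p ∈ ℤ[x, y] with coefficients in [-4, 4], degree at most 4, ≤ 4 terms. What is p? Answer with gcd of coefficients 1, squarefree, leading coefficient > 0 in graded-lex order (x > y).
x^3 - x^2*y + 2*y^3 - x

(a) Degree: a generic line meets the curve in up to 3 points, so deg p = 3.
(b) Checking where it meets the axes: the x-axis gridline crossings are at x ∈ {-1, 0, 1}; one y-axis crossing is at y = 0.
(c) Together with the visible shape, these determine p as stated.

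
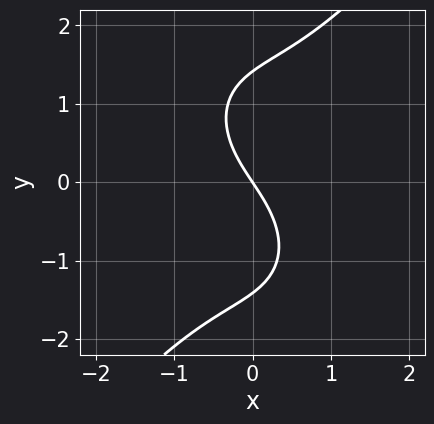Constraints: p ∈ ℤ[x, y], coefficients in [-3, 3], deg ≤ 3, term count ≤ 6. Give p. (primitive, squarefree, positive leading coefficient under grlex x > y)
(a) deg p = 3. A generic line meets the curve in up to 3 points.
(b) From the axis intercepts and sections: it meets the y-axis at y = 0 (among the integer gridlines); it meets the x-axis at x = 0 (among the integer gridlines).
(c) Assembling these constraints gives the stated polynomial.

2*x^3 - y^3 + 3*x + 2*y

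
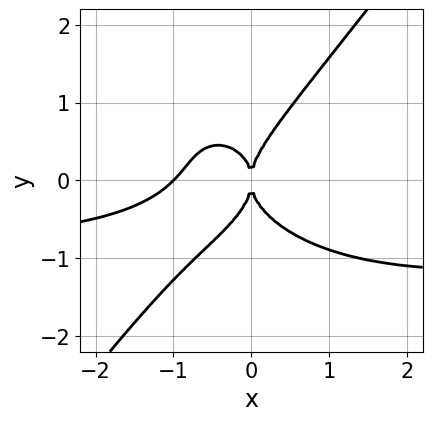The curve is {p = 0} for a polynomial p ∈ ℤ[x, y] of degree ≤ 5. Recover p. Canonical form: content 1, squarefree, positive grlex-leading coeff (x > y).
First, degree: a generic line meets the curve in up to 4 points, so deg p = 4.
Next, reading off the gridlines: the x-axis gridline crossings are at x ∈ {-1, 0}; it crosses the y-axis at the gridline y = 0.
Finally, these observations pin down the coefficients.

3*x^3*y + 2*x*y^3 - 3*y^4 + 3*x^3 + 3*x^2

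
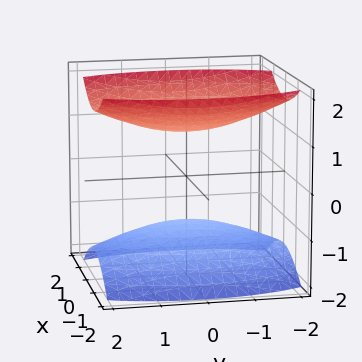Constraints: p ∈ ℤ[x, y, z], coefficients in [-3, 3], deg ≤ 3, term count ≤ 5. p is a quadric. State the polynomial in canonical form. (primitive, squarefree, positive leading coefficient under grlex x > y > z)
3*x^2 + y^2 - 3*z^2 + 3

1. I count 2 distinct pieces. Treating them together as one polynomial.
2. The degree is 2 — two sheets facing apart; a quadric.
3. Symmetries: it's symmetric under x → −x, forcing even powers of x; the z ↦ −z reflection is a symmetry, so z appears only in even powers; it's symmetric under y → −y, forcing even powers of y.
4. Observable constraints: the surface avoids every integer y-axis point in the box; among the integer gridlines, it crosses the z-axis at z ∈ {-1, 1}; the surface avoids every integer x-axis point in the box.
5. Together with the visible shape, these determine p as stated.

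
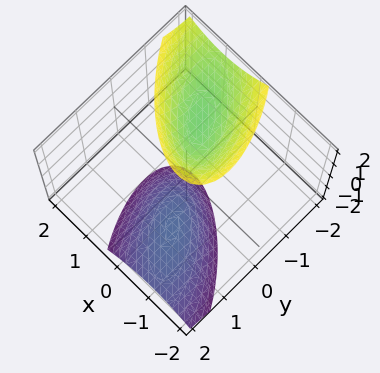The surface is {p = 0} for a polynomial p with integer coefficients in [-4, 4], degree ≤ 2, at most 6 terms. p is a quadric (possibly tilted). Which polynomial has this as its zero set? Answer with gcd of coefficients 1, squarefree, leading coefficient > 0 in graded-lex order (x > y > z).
3*x^2 + 3*x*y + 2*y^2 + 2*y*z - z^2 + 2

There are 2 components.
Degree: a generic line meets the surface in up to 2 points, so deg p = 2.
Checking where it meets the axes: it misses every integer gridline on the x-axis; no y-intercept at any integer in the box.
Together with the visible shape, these determine p as stated.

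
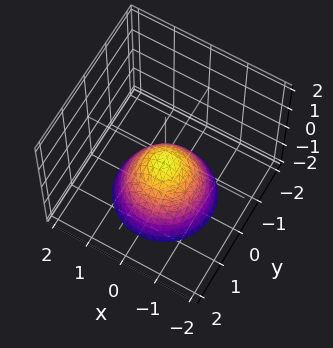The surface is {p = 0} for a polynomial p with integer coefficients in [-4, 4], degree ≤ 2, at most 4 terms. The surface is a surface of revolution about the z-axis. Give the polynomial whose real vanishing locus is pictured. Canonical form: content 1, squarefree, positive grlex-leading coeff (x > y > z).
3*x^2 + 3*y^2 + 3*z + 1

First, deg p = 2. A generic line meets the surface in up to 2 points.
Then, symmetries: rotational symmetry about the z-axis ⇒ p depends on x, y only through x² + y².
Next, observable constraints: a circular section at z = -2 has radius between 1 and 2; it misses every integer gridline on the x-axis; the surface avoids every integer y-axis point in the box.
Finally, together with the visible shape, these determine p as stated.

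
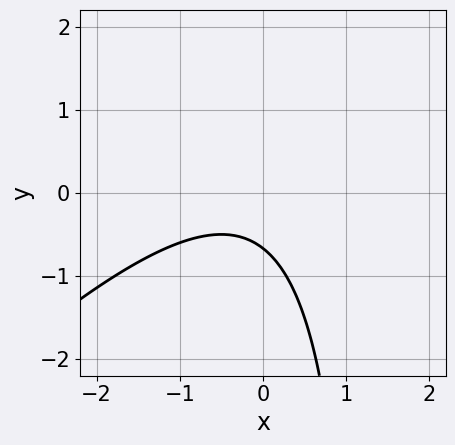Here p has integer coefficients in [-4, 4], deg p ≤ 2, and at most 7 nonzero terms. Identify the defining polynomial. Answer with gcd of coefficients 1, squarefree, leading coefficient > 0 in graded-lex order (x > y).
1. Degree: the shape is more complex than any degree-1 curve, so deg p = 2.
2. From the visible intercepts: the curve avoids every integer x-axis point in the box.
3. Fitting integer coefficients to these (and the overall shape) gives p.

2*x^2 - 2*x*y + x + 3*y + 2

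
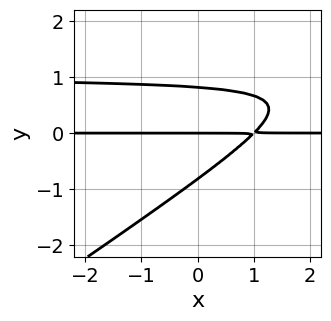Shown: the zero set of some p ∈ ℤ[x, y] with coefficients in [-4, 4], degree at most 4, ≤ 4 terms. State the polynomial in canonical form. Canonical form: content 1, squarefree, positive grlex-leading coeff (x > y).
First, deg p = 3. A generic line meets the curve in up to 3 points.
Then, against the integer gridlines: every point of the x-axis in the box is on the curve; one y-axis crossing is at y = 0.
Finally, solving for integer coefficients yields p as stated.

2*x*y^2 - 3*y^3 - 2*x*y + 2*y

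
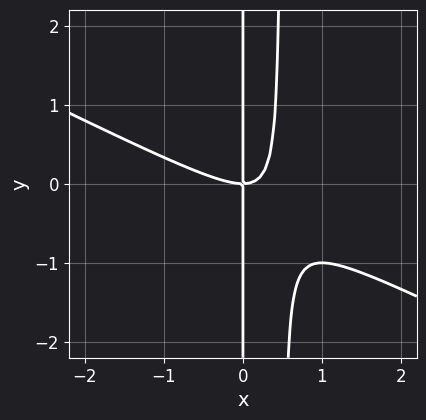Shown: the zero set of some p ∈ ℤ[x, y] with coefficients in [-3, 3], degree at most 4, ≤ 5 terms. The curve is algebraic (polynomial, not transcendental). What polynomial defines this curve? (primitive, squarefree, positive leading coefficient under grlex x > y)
(a) deg p = 3. The shape is more complex than any degree-2 curve.
(b) Against the integer gridlines: one x-axis crossing is at x = 0; every point of the y-axis in the box is on the curve.
(c) Fitting integer coefficients to these (and the overall shape) gives p.

x^3 + 2*x^2*y - x*y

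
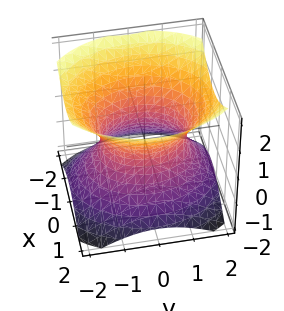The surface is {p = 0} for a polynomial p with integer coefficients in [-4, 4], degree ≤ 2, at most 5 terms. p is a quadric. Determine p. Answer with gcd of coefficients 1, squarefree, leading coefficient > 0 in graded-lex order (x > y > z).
(a) Degree: one connected sheet with a waist; a quadric, so deg p = 2.
(b) Symmetries: the x ↦ −x reflection is a symmetry, so x appears only in even powers; it's symmetric under y → −y, forcing even powers of y; mirror symmetry z ↦ −z ⇒ only even powers of z.
(c) From the axis intercepts and sections: it misses every integer gridline on the z-axis; among the integer gridlines, it crosses the x-axis at x ∈ {-1, 1}.
(d) Putting this together gives p.

3*x^2 + 2*y^2 - 3*z^2 - 3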